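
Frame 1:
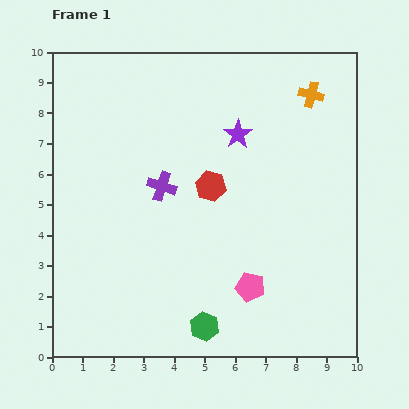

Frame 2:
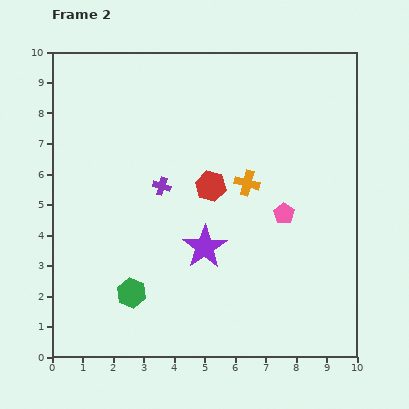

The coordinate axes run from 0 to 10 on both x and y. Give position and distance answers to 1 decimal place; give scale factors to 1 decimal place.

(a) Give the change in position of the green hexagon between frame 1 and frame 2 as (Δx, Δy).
(-2.4, 1.1)

The green hexagon was at (5.0, 1.0) in frame 1 and (2.6, 2.1) in frame 2.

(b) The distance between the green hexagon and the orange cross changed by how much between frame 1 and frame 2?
-3.2

Distance in frame 1: 8.4. Distance in frame 2: 5.2.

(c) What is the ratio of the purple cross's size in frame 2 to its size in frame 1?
0.6×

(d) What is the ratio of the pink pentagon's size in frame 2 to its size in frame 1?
0.7×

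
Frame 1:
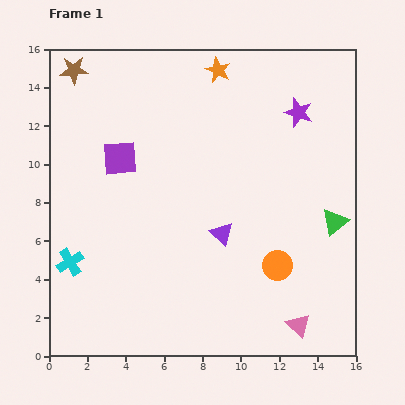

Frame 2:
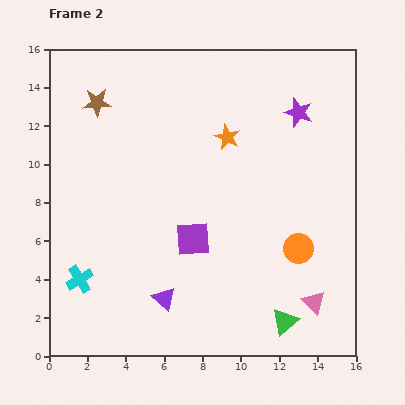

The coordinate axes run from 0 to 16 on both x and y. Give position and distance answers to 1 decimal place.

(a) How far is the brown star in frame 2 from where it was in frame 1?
2.1

The brown star moved from (1.3, 14.9) to (2.5, 13.2), a distance of √(1.2² + 1.7²) ≈ 2.1.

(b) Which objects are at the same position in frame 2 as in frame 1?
the purple star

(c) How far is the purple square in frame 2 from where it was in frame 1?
5.7

The purple square moved from (3.7, 10.3) to (7.5, 6.1), a distance of √(3.8² + 4.2²) ≈ 5.7.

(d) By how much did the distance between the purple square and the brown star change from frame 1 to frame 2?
+3.5

Distance in frame 1: 5.2. Distance in frame 2: 8.7.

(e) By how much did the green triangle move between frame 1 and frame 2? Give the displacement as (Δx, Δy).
(-2.6, -5.2)

The green triangle was at (14.9, 7.0) in frame 1 and (12.3, 1.8) in frame 2.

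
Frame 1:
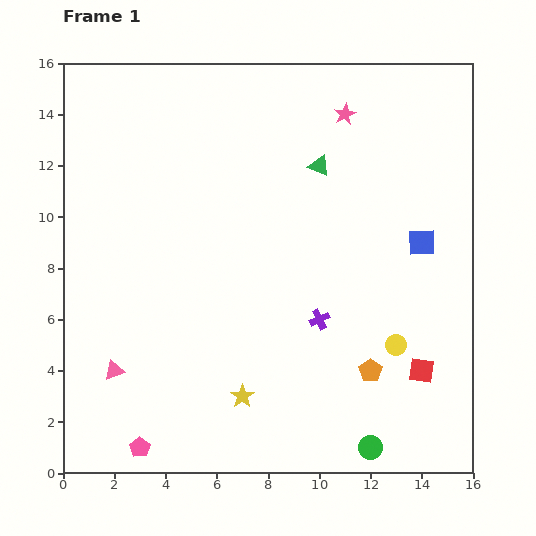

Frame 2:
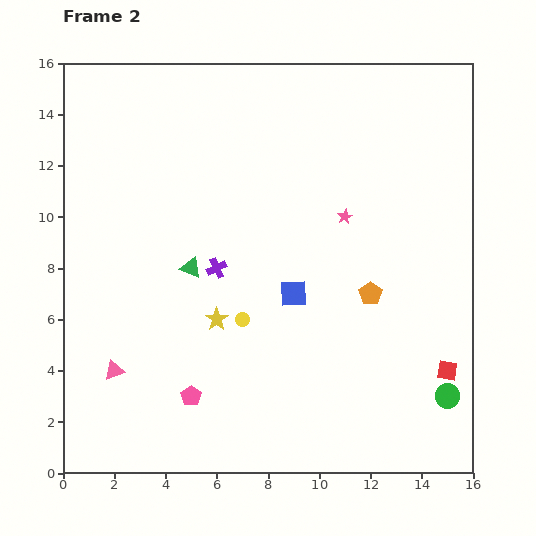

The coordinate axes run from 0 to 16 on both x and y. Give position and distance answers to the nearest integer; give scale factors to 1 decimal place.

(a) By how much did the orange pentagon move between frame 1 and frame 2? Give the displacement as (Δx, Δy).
(0, 3)

The orange pentagon was at (12, 4) in frame 1 and (12, 7) in frame 2.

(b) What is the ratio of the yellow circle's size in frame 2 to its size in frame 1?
0.6×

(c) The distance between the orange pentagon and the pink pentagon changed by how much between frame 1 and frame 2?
-1

Distance in frame 1: 9. Distance in frame 2: 8.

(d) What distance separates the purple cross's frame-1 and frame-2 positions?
4

The purple cross moved from (10, 6) to (6, 8), a distance of √(4² + 2²) ≈ 4.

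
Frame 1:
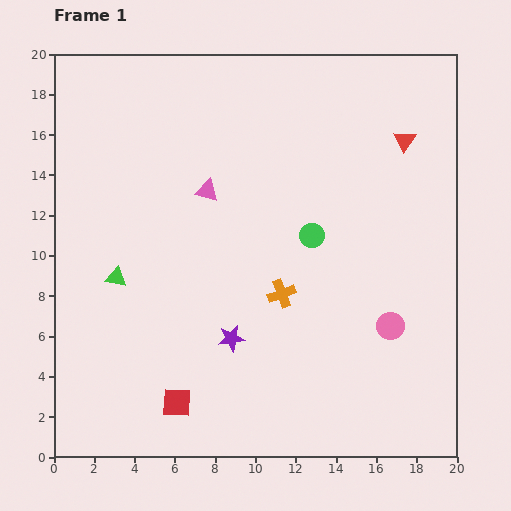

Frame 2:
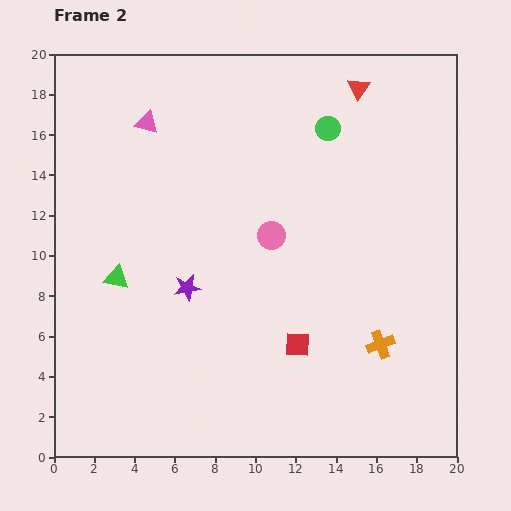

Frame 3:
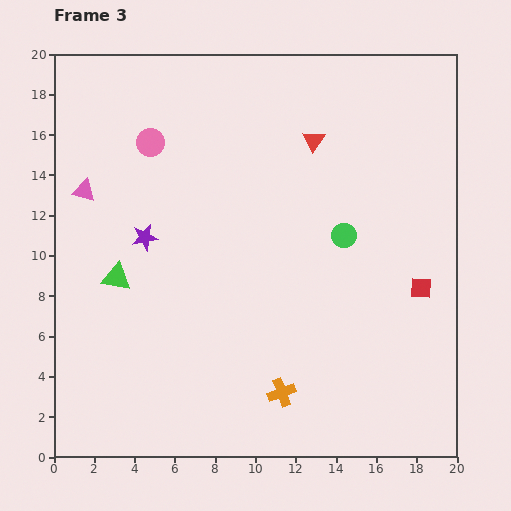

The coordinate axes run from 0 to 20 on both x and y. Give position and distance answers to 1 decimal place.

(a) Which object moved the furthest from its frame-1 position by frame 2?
the pink circle

(moved 7.4; next 6.7)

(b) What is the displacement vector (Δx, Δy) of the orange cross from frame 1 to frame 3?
(0.0, -4.9)

The orange cross was at (11.3, 8.1) in frame 1 and (11.3, 3.2) in frame 3.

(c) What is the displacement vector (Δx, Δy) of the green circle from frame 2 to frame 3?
(0.8, -5.3)

The green circle was at (13.6, 16.3) in frame 2 and (14.4, 11.0) in frame 3.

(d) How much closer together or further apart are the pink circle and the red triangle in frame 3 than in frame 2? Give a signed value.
-0.4

Distance in frame 2: 8.5. Distance in frame 3: 8.1.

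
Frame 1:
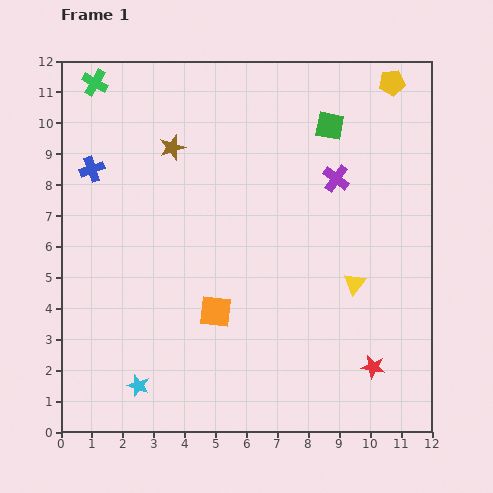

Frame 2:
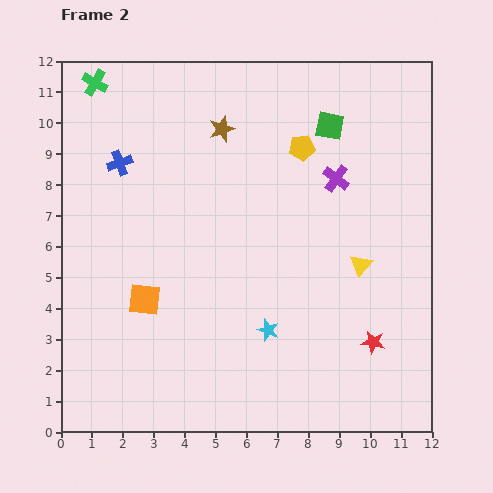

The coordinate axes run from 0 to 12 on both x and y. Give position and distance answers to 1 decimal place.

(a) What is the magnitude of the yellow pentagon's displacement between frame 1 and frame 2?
3.6

The yellow pentagon moved from (10.7, 11.3) to (7.8, 9.2), a distance of √(2.9² + 2.1²) ≈ 3.6.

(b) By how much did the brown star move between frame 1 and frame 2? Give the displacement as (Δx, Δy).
(1.6, 0.6)

The brown star was at (3.6, 9.2) in frame 1 and (5.2, 9.8) in frame 2.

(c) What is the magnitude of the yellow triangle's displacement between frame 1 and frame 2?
0.6

The yellow triangle moved from (9.5, 4.8) to (9.7, 5.4), a distance of √(0.2² + 0.6²) ≈ 0.6.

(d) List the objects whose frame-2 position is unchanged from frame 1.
the green cross, the purple cross, the green square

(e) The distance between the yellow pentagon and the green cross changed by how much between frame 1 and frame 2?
-2.6

Distance in frame 1: 9.6. Distance in frame 2: 7.0.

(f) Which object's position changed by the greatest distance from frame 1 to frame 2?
the cyan star

(moved 4.6; next 3.6)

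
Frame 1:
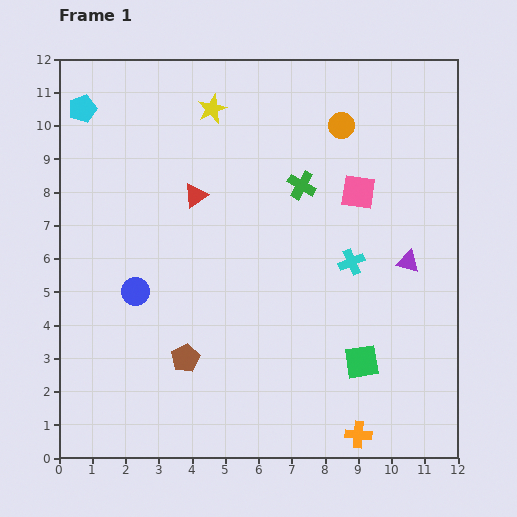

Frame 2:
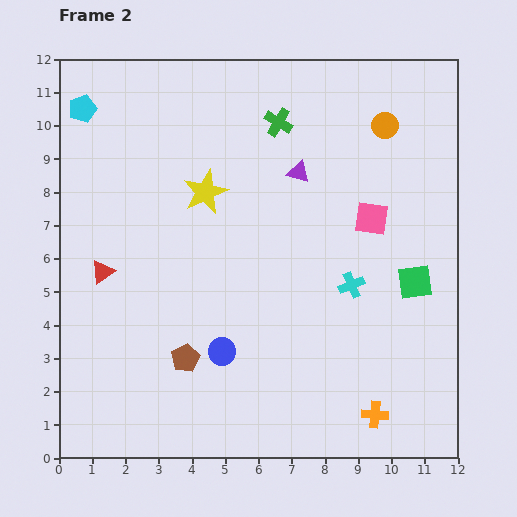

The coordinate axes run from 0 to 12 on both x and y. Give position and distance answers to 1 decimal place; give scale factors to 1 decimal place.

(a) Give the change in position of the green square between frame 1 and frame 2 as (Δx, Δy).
(1.6, 2.4)

The green square was at (9.1, 2.9) in frame 1 and (10.7, 5.3) in frame 2.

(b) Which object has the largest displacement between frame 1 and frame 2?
the purple triangle

(moved 4.3; next 3.6)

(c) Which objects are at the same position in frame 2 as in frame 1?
the cyan pentagon, the brown pentagon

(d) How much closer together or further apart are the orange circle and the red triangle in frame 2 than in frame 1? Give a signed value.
+4.7

Distance in frame 1: 4.9. Distance in frame 2: 9.6.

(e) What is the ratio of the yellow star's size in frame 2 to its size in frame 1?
1.5×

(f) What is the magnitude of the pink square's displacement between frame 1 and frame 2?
0.9

The pink square moved from (9.0, 8.0) to (9.4, 7.2), a distance of √(0.4² + 0.8²) ≈ 0.9.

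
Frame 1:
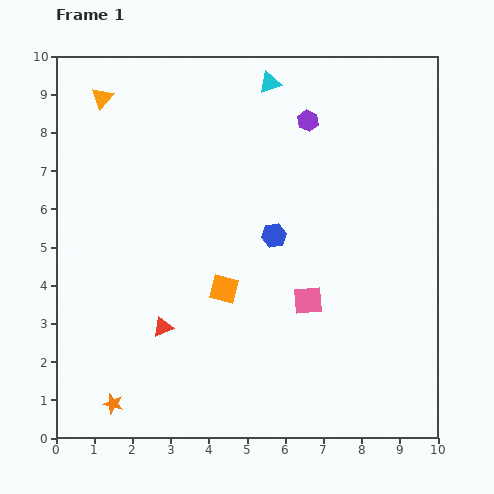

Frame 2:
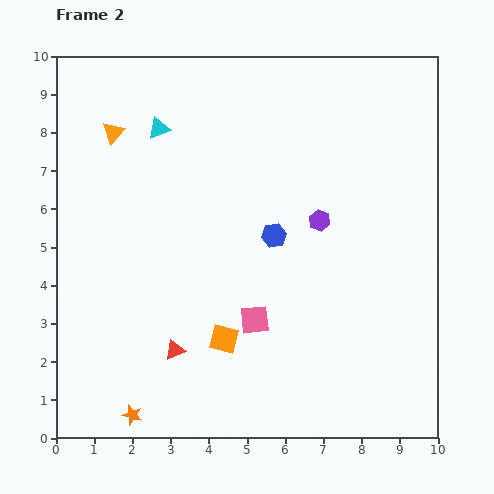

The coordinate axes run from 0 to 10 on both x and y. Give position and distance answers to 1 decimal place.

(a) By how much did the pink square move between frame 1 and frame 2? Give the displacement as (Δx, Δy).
(-1.4, -0.5)

The pink square was at (6.6, 3.6) in frame 1 and (5.2, 3.1) in frame 2.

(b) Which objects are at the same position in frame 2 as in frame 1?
the blue hexagon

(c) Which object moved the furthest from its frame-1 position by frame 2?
the cyan triangle

(moved 3.1; next 2.6)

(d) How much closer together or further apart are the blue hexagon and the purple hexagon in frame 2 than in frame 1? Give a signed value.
-1.8

Distance in frame 1: 3.1. Distance in frame 2: 1.3.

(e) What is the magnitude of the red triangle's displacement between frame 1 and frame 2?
0.7

The red triangle moved from (2.8, 2.9) to (3.1, 2.3), a distance of √(0.3² + 0.6²) ≈ 0.7.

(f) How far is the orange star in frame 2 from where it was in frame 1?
0.6

The orange star moved from (1.5, 0.9) to (2.0, 0.6), a distance of √(0.5² + 0.3²) ≈ 0.6.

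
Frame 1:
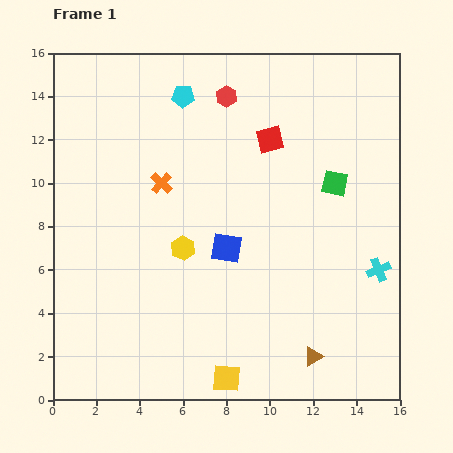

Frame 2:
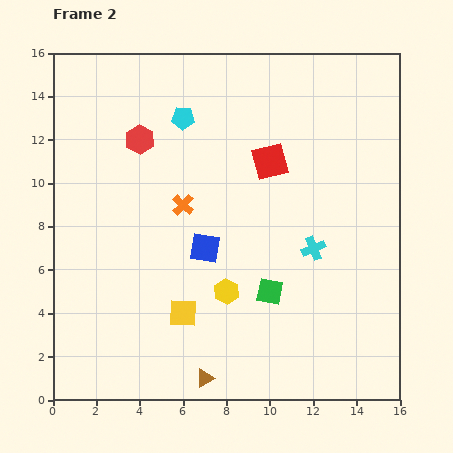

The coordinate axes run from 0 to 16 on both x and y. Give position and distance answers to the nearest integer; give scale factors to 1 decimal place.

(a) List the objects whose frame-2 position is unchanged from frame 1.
none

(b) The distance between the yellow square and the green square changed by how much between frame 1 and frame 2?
-6

Distance in frame 1: 10. Distance in frame 2: 4.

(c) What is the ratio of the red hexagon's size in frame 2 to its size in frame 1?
1.4×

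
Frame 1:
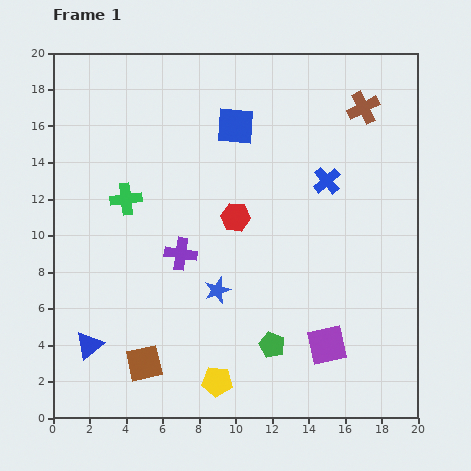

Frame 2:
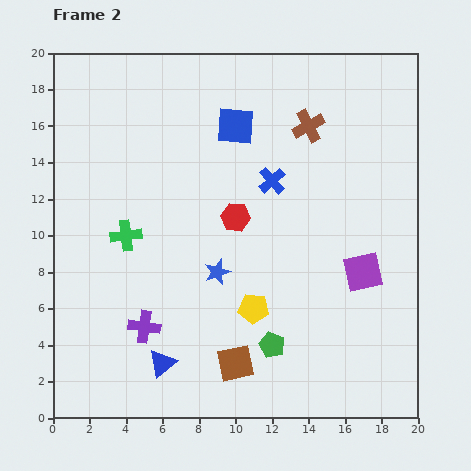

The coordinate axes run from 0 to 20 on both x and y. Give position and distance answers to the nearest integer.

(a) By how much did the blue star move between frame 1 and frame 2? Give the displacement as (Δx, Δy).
(0, 1)

The blue star was at (9, 7) in frame 1 and (9, 8) in frame 2.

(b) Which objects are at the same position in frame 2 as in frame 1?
the blue square, the red hexagon, the green pentagon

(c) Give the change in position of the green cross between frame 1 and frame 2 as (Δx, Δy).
(0, -2)

The green cross was at (4, 12) in frame 1 and (4, 10) in frame 2.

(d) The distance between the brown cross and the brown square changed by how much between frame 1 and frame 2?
-4

Distance in frame 1: 18. Distance in frame 2: 14.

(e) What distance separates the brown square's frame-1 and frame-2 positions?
5

The brown square moved from (5, 3) to (10, 3), a distance of √(5² + 0²) ≈ 5.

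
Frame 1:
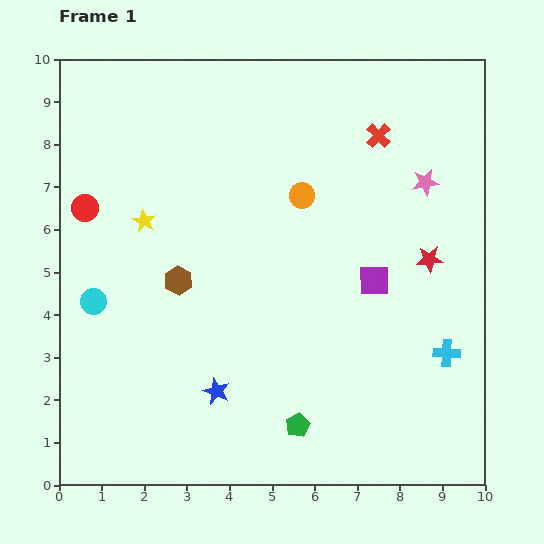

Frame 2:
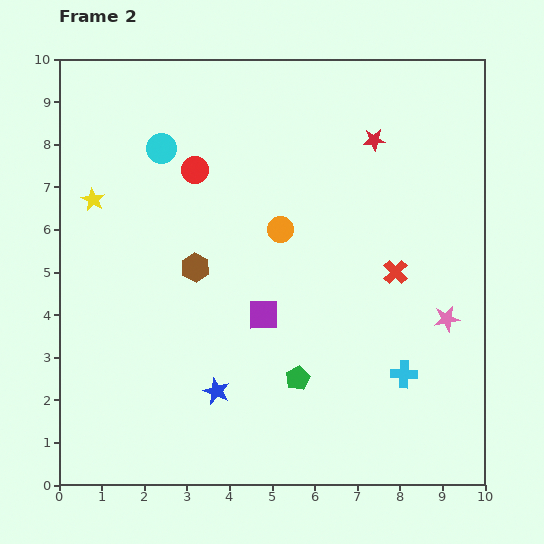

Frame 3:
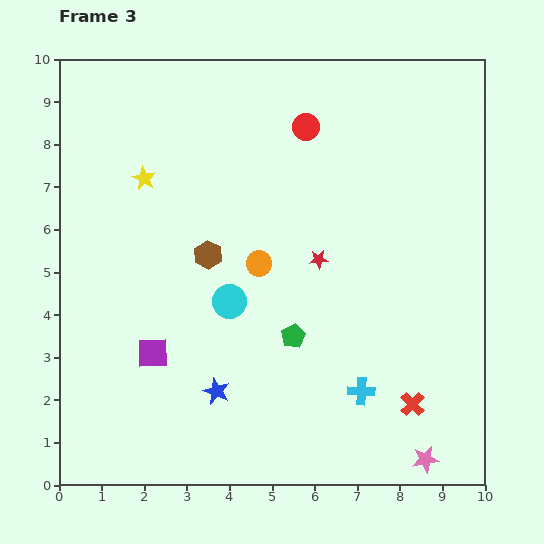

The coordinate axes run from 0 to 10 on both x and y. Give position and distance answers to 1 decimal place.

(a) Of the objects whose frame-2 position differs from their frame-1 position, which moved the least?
the brown hexagon

(moved 0.5)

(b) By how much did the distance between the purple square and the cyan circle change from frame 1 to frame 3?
-4.4

Distance in frame 1: 6.6. Distance in frame 3: 2.2.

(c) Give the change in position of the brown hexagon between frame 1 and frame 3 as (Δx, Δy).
(0.7, 0.6)

The brown hexagon was at (2.8, 4.8) in frame 1 and (3.5, 5.4) in frame 3.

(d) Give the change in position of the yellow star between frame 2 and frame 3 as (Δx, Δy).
(1.2, 0.5)

The yellow star was at (0.8, 6.7) in frame 2 and (2.0, 7.2) in frame 3.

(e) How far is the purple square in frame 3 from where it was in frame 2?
2.8

The purple square moved from (4.8, 4.0) to (2.2, 3.1), a distance of √(2.6² + 0.9²) ≈ 2.8.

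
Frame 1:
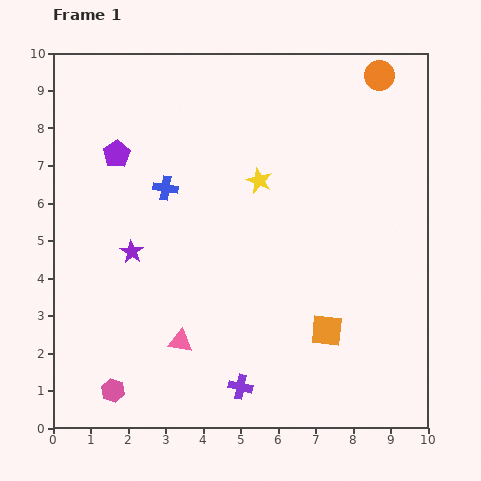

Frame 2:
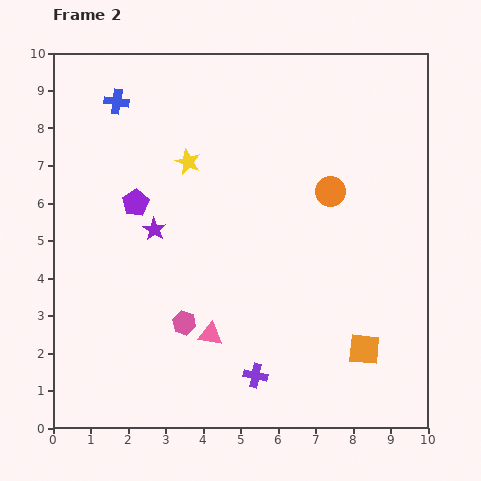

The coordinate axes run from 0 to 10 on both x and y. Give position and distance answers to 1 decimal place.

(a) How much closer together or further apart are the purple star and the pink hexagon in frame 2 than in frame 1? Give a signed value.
-1.1

Distance in frame 1: 3.7. Distance in frame 2: 2.6.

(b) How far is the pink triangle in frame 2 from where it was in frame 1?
0.8

The pink triangle moved from (3.4, 2.3) to (4.2, 2.5), a distance of √(0.8² + 0.2²) ≈ 0.8.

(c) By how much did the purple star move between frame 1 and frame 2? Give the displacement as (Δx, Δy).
(0.6, 0.6)

The purple star was at (2.1, 4.7) in frame 1 and (2.7, 5.3) in frame 2.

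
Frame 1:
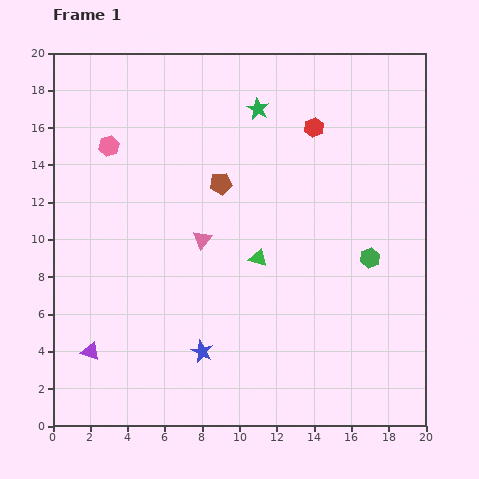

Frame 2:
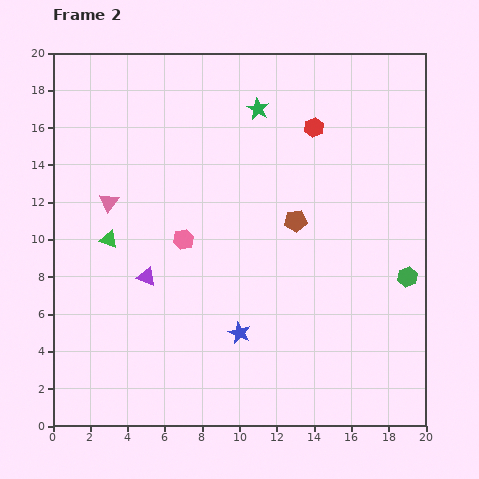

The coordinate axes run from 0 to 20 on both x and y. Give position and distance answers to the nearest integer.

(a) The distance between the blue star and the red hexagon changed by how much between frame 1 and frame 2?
-1

Distance in frame 1: 13. Distance in frame 2: 12.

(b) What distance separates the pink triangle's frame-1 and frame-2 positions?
5

The pink triangle moved from (8, 10) to (3, 12), a distance of √(5² + 2²) ≈ 5.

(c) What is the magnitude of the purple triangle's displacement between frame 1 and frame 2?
5

The purple triangle moved from (2, 4) to (5, 8), a distance of √(3² + 4²) ≈ 5.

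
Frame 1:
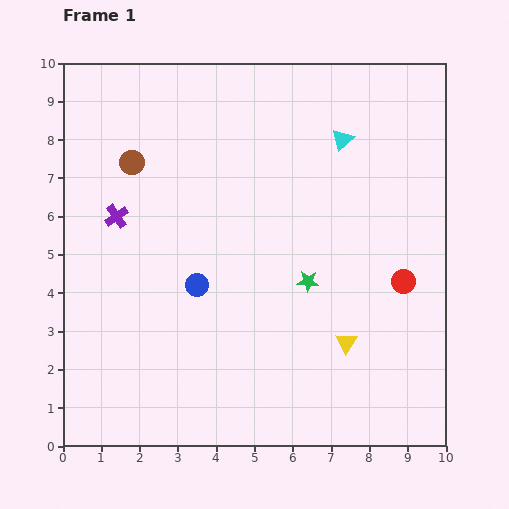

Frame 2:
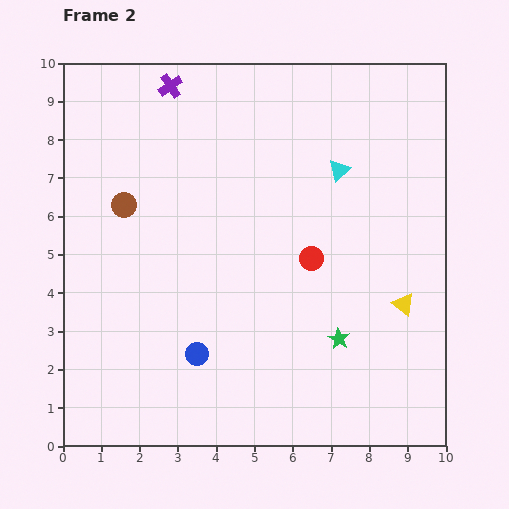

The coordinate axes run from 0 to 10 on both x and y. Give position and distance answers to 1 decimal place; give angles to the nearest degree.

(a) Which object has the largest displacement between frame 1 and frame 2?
the purple cross

(moved 3.7; next 2.5)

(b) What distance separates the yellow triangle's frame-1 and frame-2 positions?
1.8

The yellow triangle moved from (7.4, 2.7) to (8.9, 3.7), a distance of √(1.5² + 1.0²) ≈ 1.8.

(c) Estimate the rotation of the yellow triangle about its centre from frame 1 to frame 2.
25° counter-clockwise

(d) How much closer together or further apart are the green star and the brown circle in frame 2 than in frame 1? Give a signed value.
+1.1

Distance in frame 1: 5.5. Distance in frame 2: 6.6.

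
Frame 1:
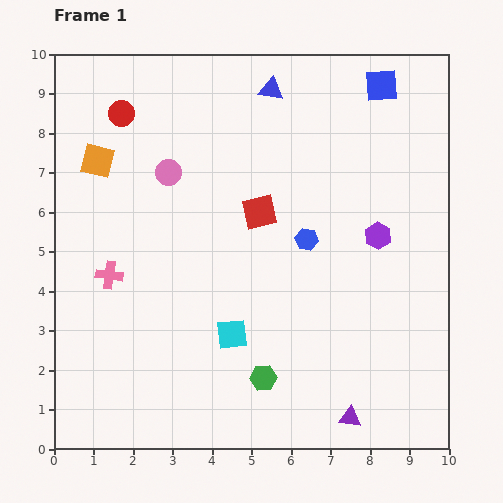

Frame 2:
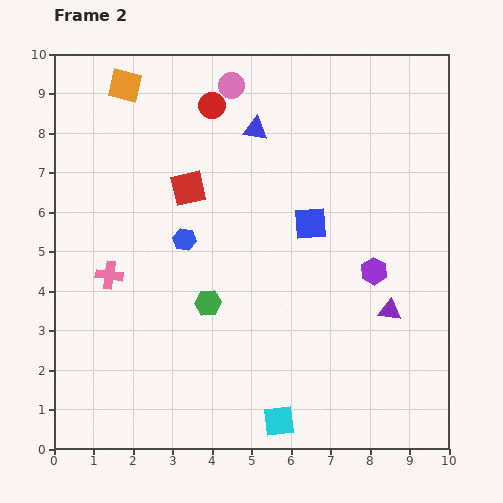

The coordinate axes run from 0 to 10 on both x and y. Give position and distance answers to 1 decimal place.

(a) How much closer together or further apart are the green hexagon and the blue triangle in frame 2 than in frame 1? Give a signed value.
-2.7

Distance in frame 1: 7.3. Distance in frame 2: 4.6.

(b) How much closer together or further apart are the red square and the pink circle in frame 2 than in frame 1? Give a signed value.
+0.3

Distance in frame 1: 2.5. Distance in frame 2: 2.8.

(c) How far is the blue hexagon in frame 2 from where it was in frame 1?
3.1

The blue hexagon moved from (6.4, 5.3) to (3.3, 5.3), a distance of √(3.1² + 0.0²) ≈ 3.1.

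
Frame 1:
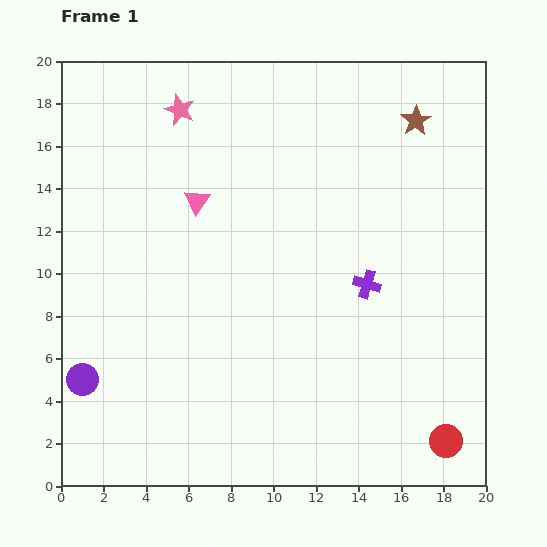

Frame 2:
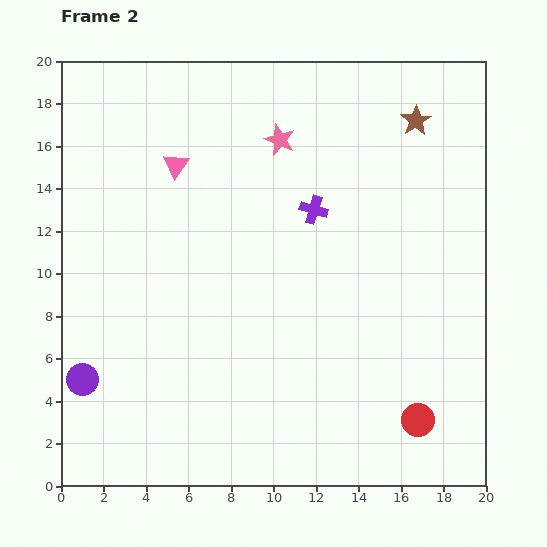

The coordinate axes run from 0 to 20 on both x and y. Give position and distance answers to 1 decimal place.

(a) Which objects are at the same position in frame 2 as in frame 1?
the brown star, the purple circle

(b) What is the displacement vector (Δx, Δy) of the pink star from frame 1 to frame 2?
(4.7, -1.4)

The pink star was at (5.6, 17.7) in frame 1 and (10.3, 16.3) in frame 2.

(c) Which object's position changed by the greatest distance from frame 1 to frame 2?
the pink star

(moved 4.9; next 4.3)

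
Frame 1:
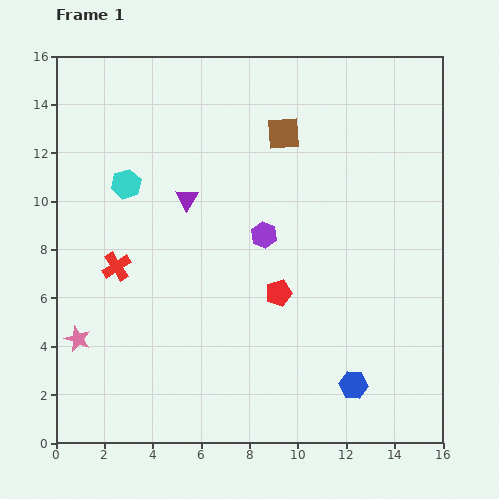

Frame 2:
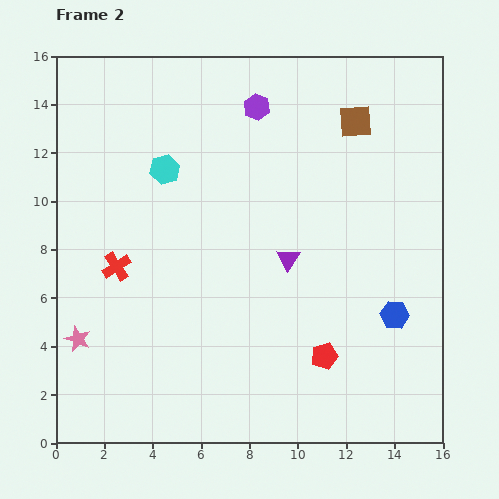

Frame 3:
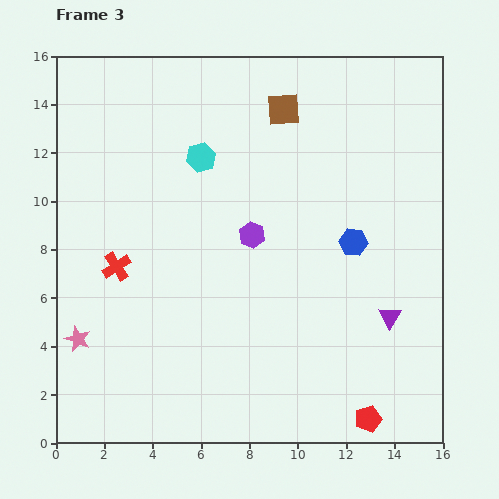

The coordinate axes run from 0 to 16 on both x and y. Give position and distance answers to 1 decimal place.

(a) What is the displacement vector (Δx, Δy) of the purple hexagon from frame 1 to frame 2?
(-0.3, 5.3)

The purple hexagon was at (8.6, 8.6) in frame 1 and (8.3, 13.9) in frame 2.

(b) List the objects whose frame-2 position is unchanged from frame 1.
the red cross, the pink star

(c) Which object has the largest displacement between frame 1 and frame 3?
the purple triangle

(moved 9.7; next 6.4)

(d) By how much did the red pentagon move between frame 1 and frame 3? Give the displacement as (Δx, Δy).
(3.7, -5.2)

The red pentagon was at (9.2, 6.2) in frame 1 and (12.9, 1.0) in frame 3.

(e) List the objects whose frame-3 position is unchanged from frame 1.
the red cross, the pink star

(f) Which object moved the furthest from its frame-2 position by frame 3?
the purple hexagon

(moved 5.3; next 4.8)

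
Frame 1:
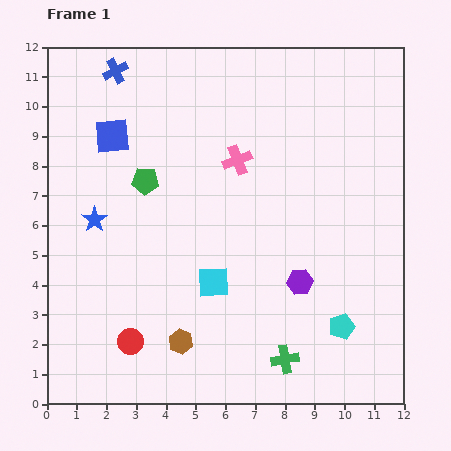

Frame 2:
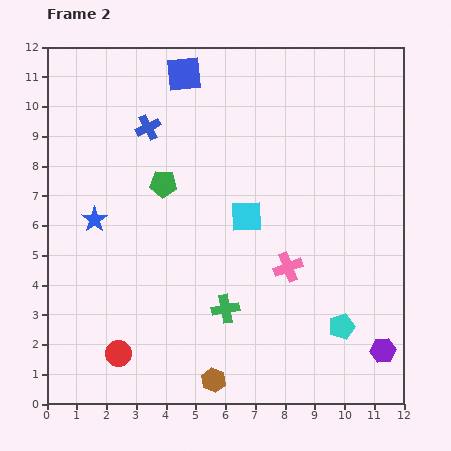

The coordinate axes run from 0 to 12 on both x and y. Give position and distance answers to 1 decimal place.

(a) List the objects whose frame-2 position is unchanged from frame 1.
the blue star, the cyan pentagon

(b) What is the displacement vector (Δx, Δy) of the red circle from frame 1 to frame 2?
(-0.4, -0.4)

The red circle was at (2.8, 2.1) in frame 1 and (2.4, 1.7) in frame 2.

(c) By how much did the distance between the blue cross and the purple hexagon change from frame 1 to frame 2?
+1.5

Distance in frame 1: 9.4. Distance in frame 2: 10.9.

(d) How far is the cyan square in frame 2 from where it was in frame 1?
2.5

The cyan square moved from (5.6, 4.1) to (6.7, 6.3), a distance of √(1.1² + 2.2²) ≈ 2.5.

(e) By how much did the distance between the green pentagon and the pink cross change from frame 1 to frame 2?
+1.8

Distance in frame 1: 3.2. Distance in frame 2: 5.0.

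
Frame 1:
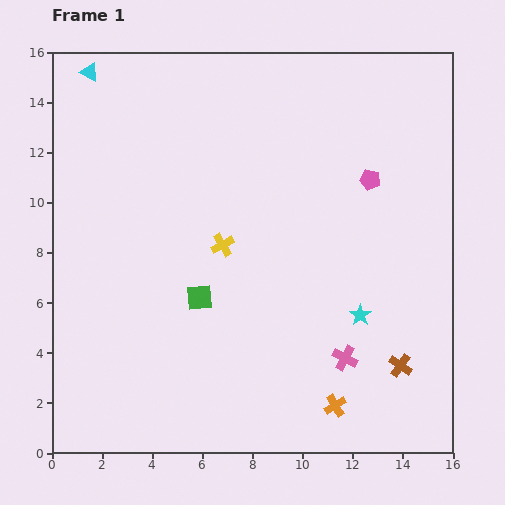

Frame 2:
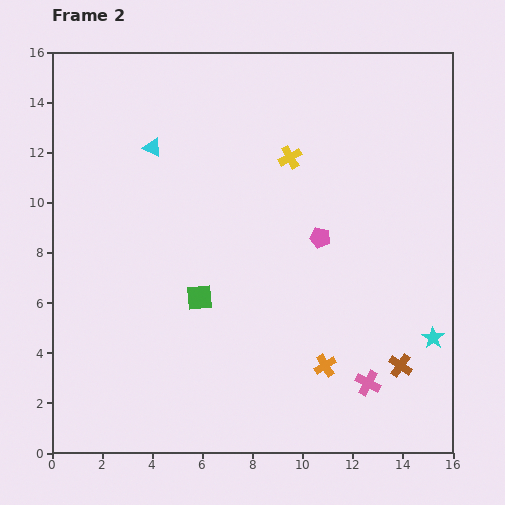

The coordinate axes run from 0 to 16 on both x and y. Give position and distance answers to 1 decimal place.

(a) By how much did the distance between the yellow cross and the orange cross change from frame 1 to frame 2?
+0.6

Distance in frame 1: 7.8. Distance in frame 2: 8.4.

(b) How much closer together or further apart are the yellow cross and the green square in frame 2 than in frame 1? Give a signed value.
+4.4

Distance in frame 1: 2.3. Distance in frame 2: 6.7.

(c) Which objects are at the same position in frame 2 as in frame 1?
the green square, the brown cross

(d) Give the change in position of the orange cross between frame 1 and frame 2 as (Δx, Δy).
(-0.4, 1.6)

The orange cross was at (11.3, 1.9) in frame 1 and (10.9, 3.5) in frame 2.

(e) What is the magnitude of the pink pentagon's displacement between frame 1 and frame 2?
3.0

The pink pentagon moved from (12.7, 10.9) to (10.7, 8.6), a distance of √(2.0² + 2.3²) ≈ 3.0.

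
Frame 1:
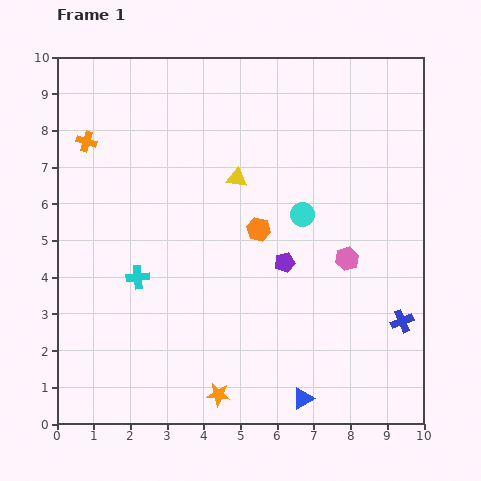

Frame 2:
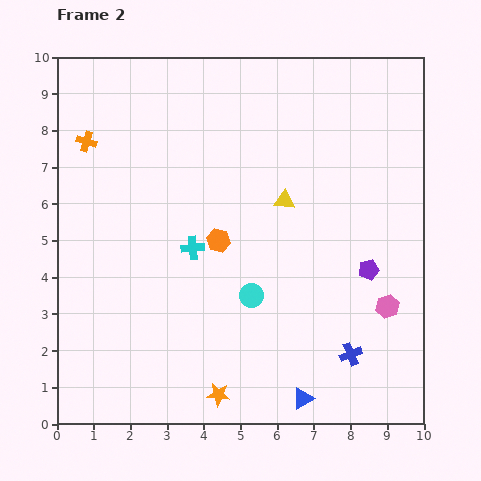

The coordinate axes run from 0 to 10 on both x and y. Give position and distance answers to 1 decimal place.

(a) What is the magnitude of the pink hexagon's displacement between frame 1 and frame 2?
1.7

The pink hexagon moved from (7.9, 4.5) to (9.0, 3.2), a distance of √(1.1² + 1.3²) ≈ 1.7.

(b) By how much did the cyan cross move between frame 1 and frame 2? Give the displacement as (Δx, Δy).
(1.5, 0.8)

The cyan cross was at (2.2, 4.0) in frame 1 and (3.7, 4.8) in frame 2.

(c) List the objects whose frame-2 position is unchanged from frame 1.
the orange cross, the blue triangle, the orange star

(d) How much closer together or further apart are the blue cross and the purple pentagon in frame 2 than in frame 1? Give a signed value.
-1.2

Distance in frame 1: 3.6. Distance in frame 2: 2.4.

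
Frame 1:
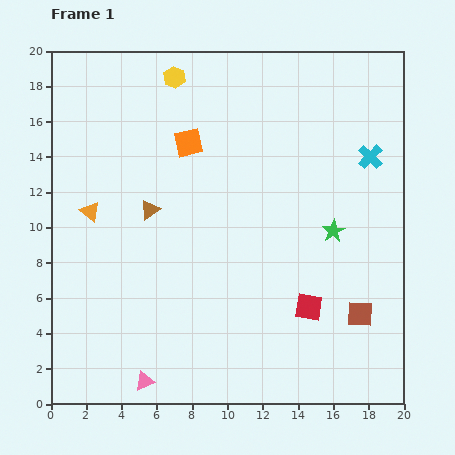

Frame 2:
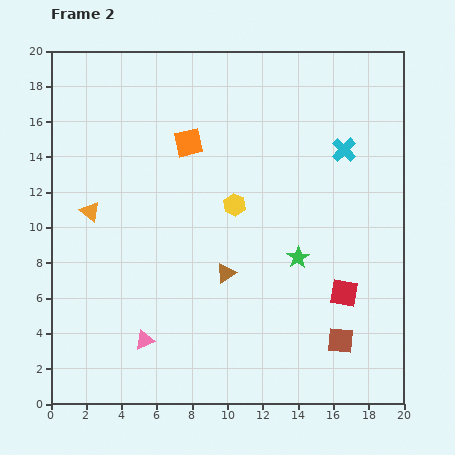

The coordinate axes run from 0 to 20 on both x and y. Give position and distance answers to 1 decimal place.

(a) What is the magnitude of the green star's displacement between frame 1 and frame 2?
2.5

The green star moved from (16.0, 9.8) to (14.0, 8.3), a distance of √(2.0² + 1.5²) ≈ 2.5.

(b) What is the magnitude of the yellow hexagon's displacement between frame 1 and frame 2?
8.0

The yellow hexagon moved from (7.0, 18.5) to (10.4, 11.3), a distance of √(3.4² + 7.2²) ≈ 8.0.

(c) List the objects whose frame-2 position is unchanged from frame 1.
the orange triangle, the orange square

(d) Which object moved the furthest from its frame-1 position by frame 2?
the yellow hexagon

(moved 8.0; next 5.6)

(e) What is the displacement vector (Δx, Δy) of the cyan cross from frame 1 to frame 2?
(-1.5, 0.4)

The cyan cross was at (18.1, 14.0) in frame 1 and (16.6, 14.4) in frame 2.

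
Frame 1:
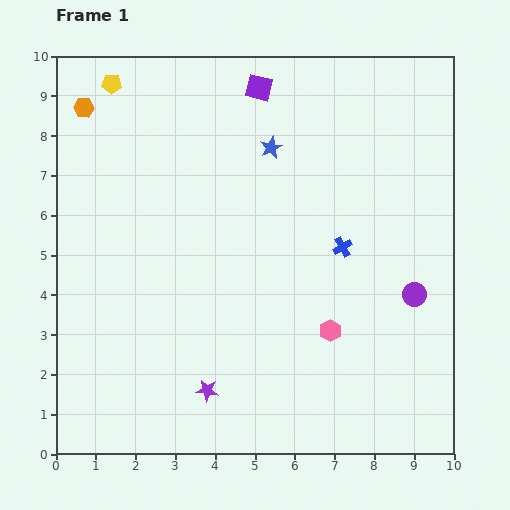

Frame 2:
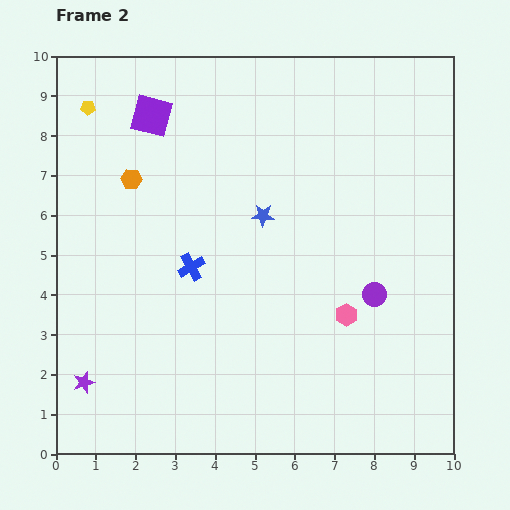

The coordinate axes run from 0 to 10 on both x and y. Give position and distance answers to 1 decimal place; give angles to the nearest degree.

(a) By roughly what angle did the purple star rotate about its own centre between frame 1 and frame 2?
22° counter-clockwise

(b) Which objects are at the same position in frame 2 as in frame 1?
none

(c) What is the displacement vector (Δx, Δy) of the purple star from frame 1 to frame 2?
(-3.1, 0.2)

The purple star was at (3.8, 1.6) in frame 1 and (0.7, 1.8) in frame 2.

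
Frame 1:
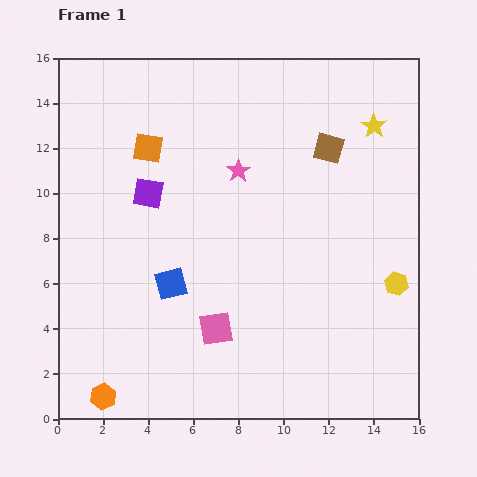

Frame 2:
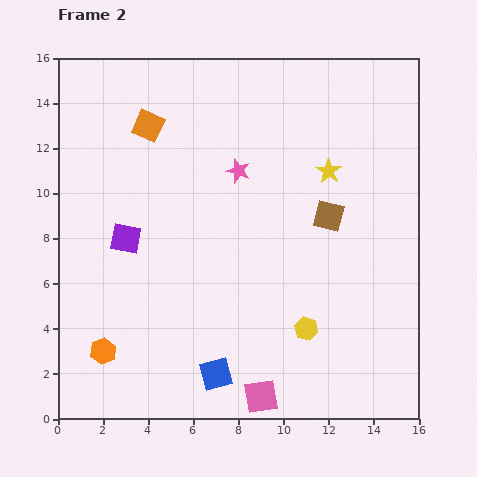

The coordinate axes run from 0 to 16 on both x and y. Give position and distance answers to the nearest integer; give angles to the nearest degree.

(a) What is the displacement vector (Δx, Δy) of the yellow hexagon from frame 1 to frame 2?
(-4, -2)

The yellow hexagon was at (15, 6) in frame 1 and (11, 4) in frame 2.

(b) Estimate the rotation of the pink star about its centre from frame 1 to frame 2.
21° counter-clockwise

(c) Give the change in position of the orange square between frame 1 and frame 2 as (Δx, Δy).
(0, 1)

The orange square was at (4, 12) in frame 1 and (4, 13) in frame 2.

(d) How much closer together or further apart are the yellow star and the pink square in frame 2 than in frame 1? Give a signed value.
-1

Distance in frame 1: 11. Distance in frame 2: 10.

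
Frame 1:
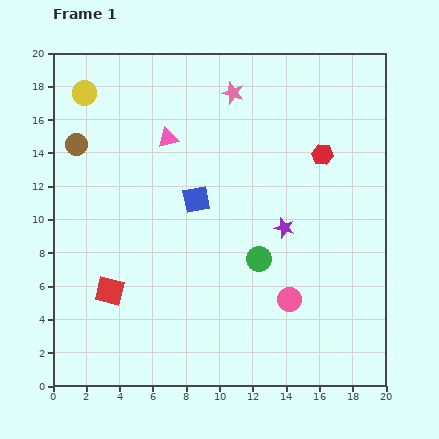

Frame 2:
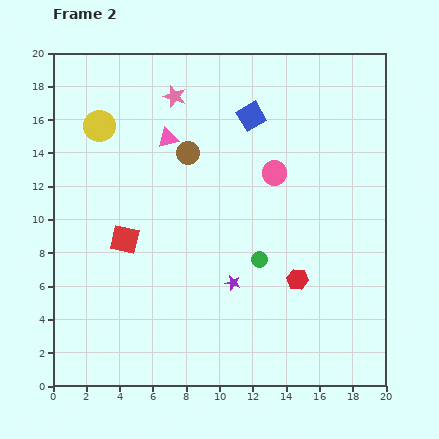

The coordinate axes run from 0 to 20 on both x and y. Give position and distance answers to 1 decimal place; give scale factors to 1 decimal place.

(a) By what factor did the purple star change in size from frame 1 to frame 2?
0.8×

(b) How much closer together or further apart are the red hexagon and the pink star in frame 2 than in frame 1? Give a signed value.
+6.8

Distance in frame 1: 6.5. Distance in frame 2: 13.3.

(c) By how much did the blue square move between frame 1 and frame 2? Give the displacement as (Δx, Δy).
(3.3, 5.0)

The blue square was at (8.6, 11.2) in frame 1 and (11.9, 16.2) in frame 2.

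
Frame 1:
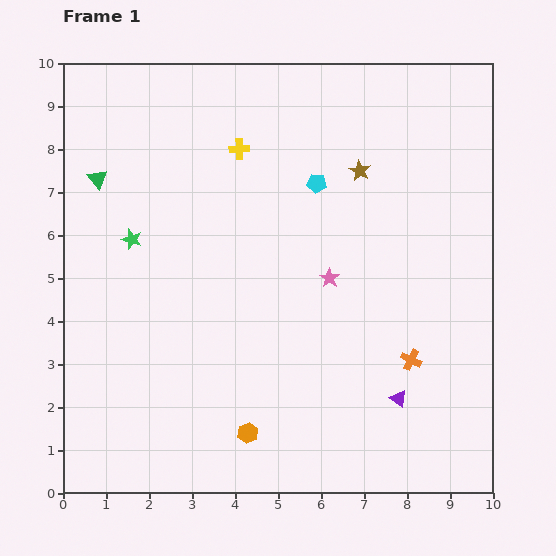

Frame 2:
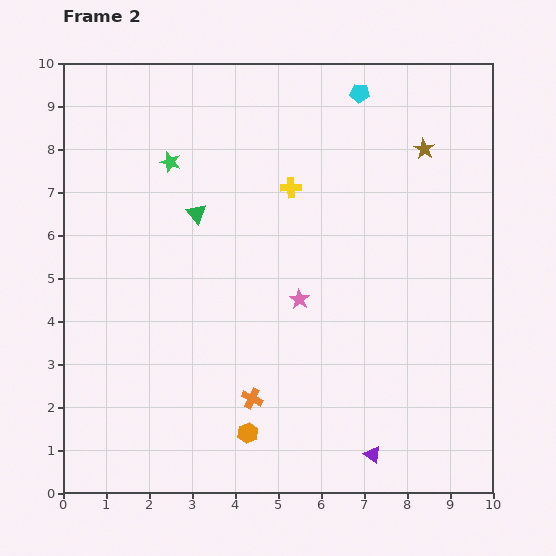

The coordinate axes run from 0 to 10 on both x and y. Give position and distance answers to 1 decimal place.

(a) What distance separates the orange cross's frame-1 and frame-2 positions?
3.8

The orange cross moved from (8.1, 3.1) to (4.4, 2.2), a distance of √(3.7² + 0.9²) ≈ 3.8.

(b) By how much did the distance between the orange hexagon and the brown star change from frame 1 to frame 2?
+1.2

Distance in frame 1: 6.6. Distance in frame 2: 7.8.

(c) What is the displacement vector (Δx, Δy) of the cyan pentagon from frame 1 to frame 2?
(1.0, 2.1)

The cyan pentagon was at (5.9, 7.2) in frame 1 and (6.9, 9.3) in frame 2.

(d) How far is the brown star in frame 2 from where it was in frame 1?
1.6

The brown star moved from (6.9, 7.5) to (8.4, 8.0), a distance of √(1.5² + 0.5²) ≈ 1.6.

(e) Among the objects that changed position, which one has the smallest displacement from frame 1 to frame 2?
the pink star

(moved 0.9)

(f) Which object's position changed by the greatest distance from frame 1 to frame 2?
the orange cross

(moved 3.8; next 2.4)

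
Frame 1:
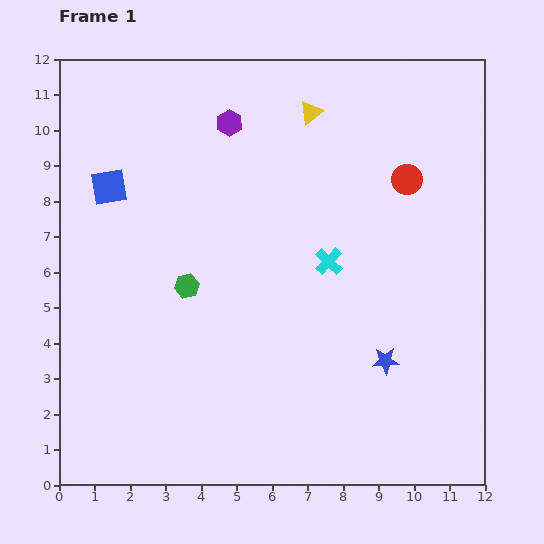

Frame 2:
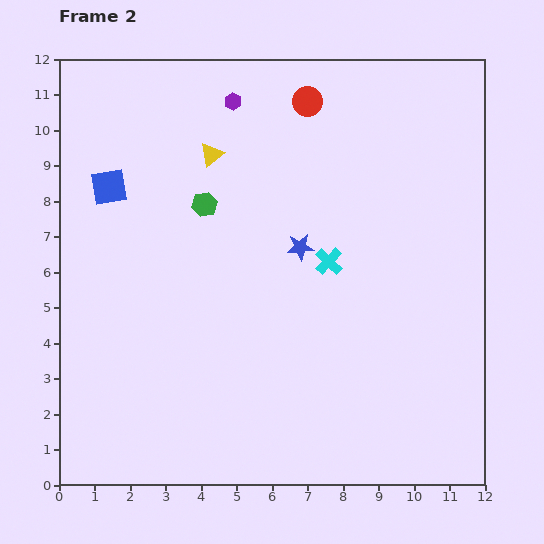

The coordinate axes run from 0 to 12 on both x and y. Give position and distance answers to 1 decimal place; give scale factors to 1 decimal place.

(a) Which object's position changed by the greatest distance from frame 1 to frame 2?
the blue star

(moved 4.0; next 3.6)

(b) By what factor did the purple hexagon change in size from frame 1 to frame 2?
0.7×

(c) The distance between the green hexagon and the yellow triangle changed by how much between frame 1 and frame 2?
-4.6

Distance in frame 1: 6.0. Distance in frame 2: 1.4.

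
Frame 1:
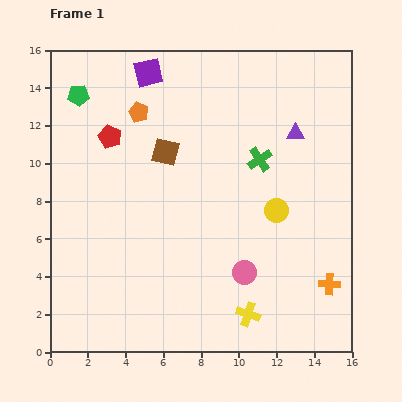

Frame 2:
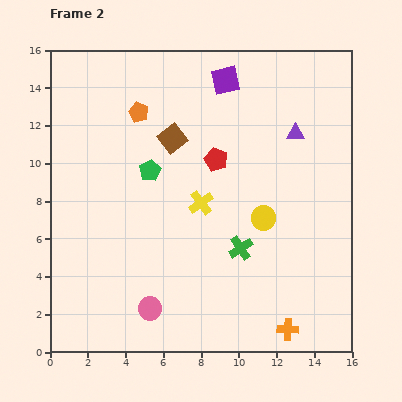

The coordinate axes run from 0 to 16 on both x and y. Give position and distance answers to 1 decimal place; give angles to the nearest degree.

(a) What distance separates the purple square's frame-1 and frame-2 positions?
4.1

The purple square moved from (5.2, 14.8) to (9.3, 14.4), a distance of √(4.1² + 0.4²) ≈ 4.1.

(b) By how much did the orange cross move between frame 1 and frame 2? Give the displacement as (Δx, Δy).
(-2.2, -2.4)

The orange cross was at (14.8, 3.6) in frame 1 and (12.6, 1.2) in frame 2.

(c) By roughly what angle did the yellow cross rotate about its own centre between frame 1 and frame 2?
36° clockwise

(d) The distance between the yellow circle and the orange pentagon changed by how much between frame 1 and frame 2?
-0.3

Distance in frame 1: 9.0. Distance in frame 2: 8.7.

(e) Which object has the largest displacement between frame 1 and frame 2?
the yellow cross

(moved 6.4; next 5.7)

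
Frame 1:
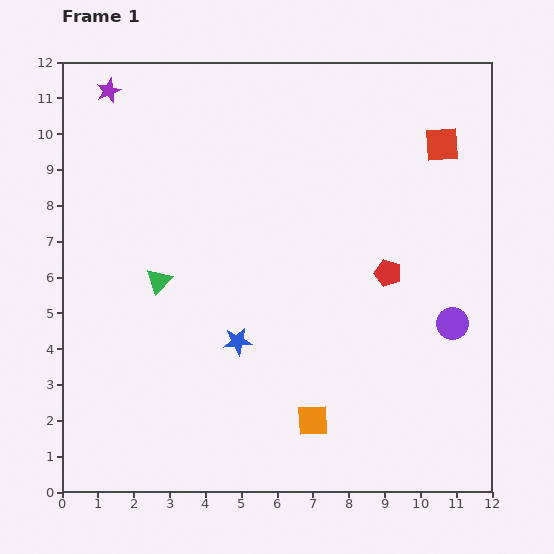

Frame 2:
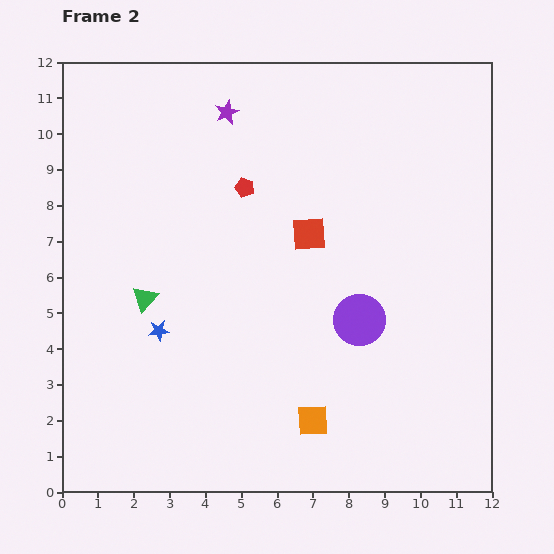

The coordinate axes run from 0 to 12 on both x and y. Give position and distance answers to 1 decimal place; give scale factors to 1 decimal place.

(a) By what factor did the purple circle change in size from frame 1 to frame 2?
1.6×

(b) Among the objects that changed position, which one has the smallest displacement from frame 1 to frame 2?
the green triangle

(moved 0.6)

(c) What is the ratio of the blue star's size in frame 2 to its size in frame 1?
0.7×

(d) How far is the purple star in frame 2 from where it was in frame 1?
3.4

The purple star moved from (1.3, 11.2) to (4.6, 10.6), a distance of √(3.3² + 0.6²) ≈ 3.4.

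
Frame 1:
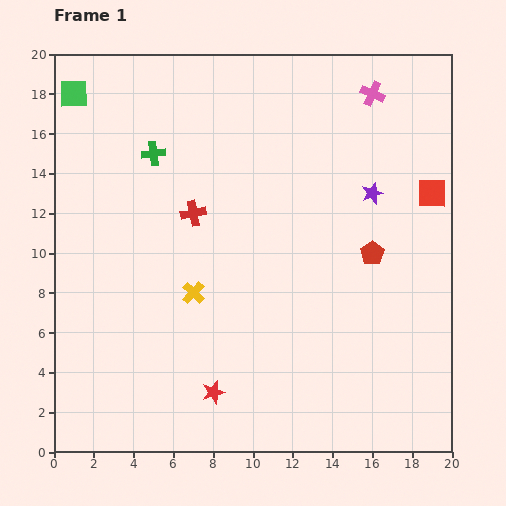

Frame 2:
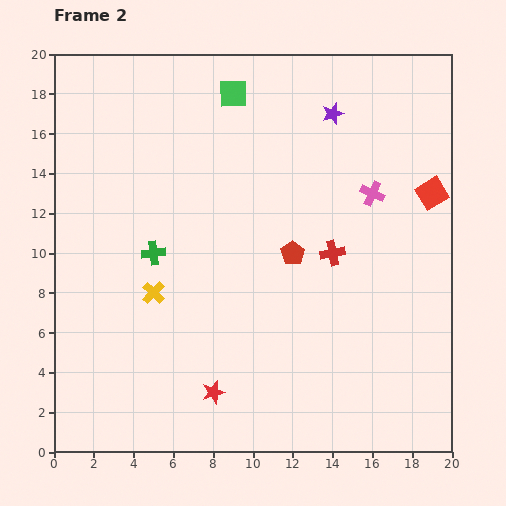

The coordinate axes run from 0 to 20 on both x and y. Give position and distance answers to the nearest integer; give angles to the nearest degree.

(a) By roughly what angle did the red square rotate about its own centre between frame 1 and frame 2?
32° counter-clockwise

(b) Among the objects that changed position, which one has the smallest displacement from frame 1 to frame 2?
the yellow cross

(moved 2)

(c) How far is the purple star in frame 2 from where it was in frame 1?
4

The purple star moved from (16, 13) to (14, 17), a distance of √(2² + 4²) ≈ 4.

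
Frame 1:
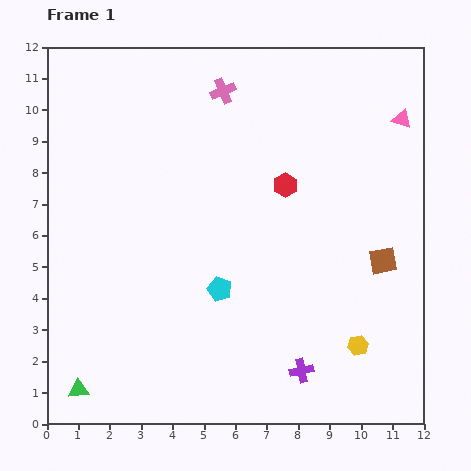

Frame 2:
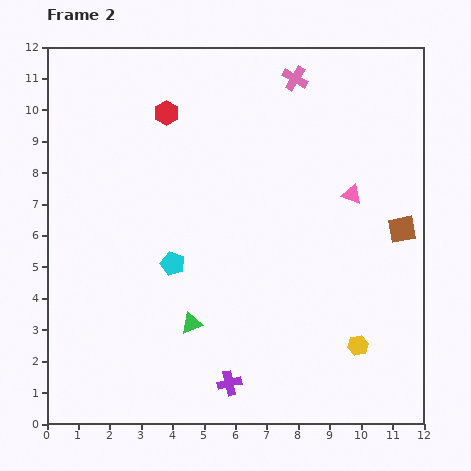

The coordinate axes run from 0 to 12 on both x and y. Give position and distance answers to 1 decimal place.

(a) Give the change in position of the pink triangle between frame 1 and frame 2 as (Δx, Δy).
(-1.6, -2.4)

The pink triangle was at (11.3, 9.7) in frame 1 and (9.7, 7.3) in frame 2.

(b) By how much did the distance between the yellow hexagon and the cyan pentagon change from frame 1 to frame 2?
+1.6

Distance in frame 1: 4.8. Distance in frame 2: 6.4.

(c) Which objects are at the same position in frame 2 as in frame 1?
the yellow hexagon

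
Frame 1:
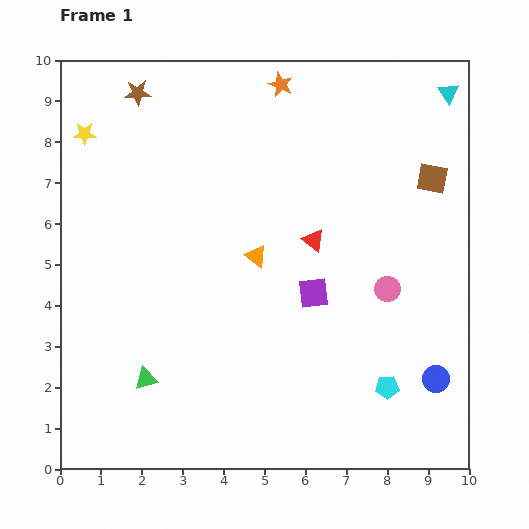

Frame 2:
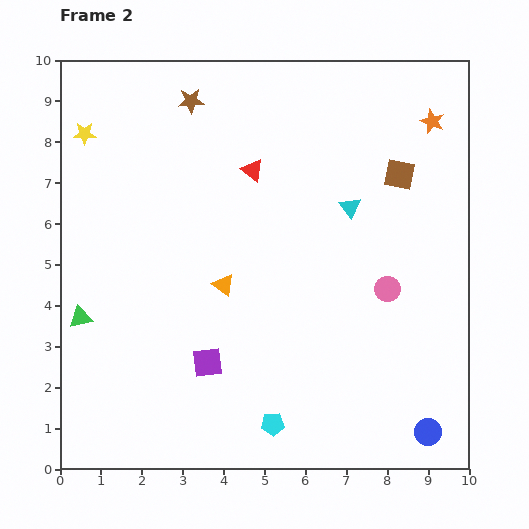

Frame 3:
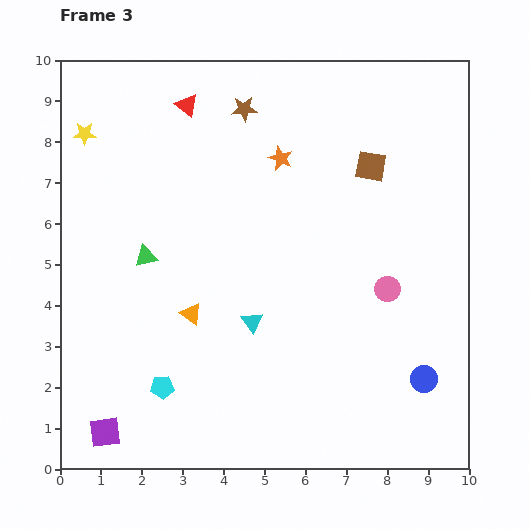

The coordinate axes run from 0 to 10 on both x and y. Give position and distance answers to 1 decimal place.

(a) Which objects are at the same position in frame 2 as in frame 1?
the pink circle, the yellow star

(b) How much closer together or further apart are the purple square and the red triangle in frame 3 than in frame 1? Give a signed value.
+6.9

Distance in frame 1: 1.3. Distance in frame 3: 8.2.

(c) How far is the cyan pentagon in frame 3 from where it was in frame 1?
5.5

The cyan pentagon moved from (8.0, 2.0) to (2.5, 2.0), a distance of √(5.5² + 0.0²) ≈ 5.5.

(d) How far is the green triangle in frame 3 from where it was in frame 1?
3.0

The green triangle moved from (2.1, 2.2) to (2.1, 5.2), a distance of √(0.0² + 3.0²) ≈ 3.0.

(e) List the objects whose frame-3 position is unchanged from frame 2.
the pink circle, the yellow star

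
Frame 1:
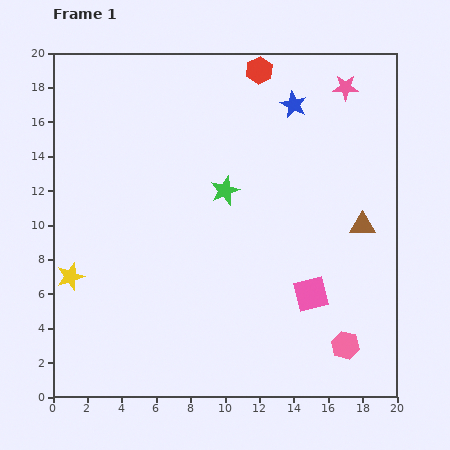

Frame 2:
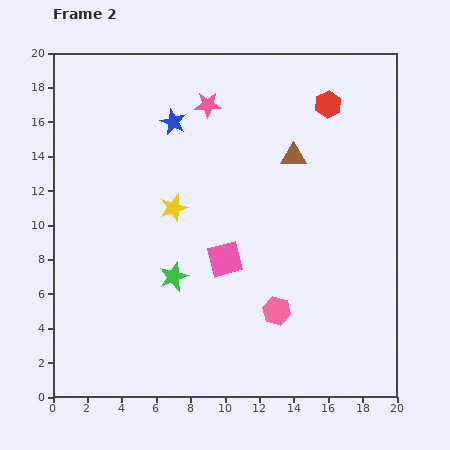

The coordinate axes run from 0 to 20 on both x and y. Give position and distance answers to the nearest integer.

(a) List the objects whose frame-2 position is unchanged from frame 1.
none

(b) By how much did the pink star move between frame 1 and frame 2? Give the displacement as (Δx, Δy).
(-8, -1)

The pink star was at (17, 18) in frame 1 and (9, 17) in frame 2.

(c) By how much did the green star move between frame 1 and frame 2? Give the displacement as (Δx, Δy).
(-3, -5)

The green star was at (10, 12) in frame 1 and (7, 7) in frame 2.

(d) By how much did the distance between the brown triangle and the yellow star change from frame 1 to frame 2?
-9

Distance in frame 1: 17. Distance in frame 2: 8.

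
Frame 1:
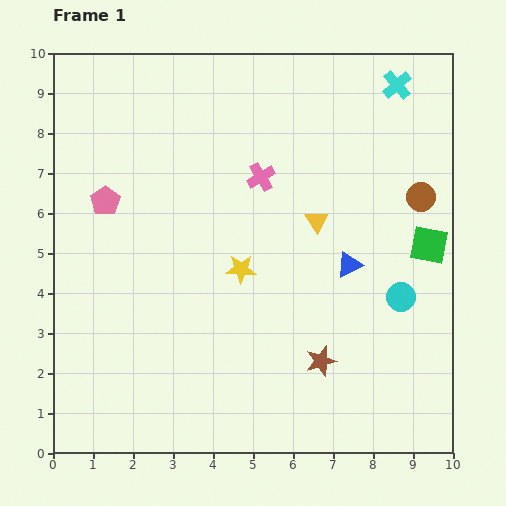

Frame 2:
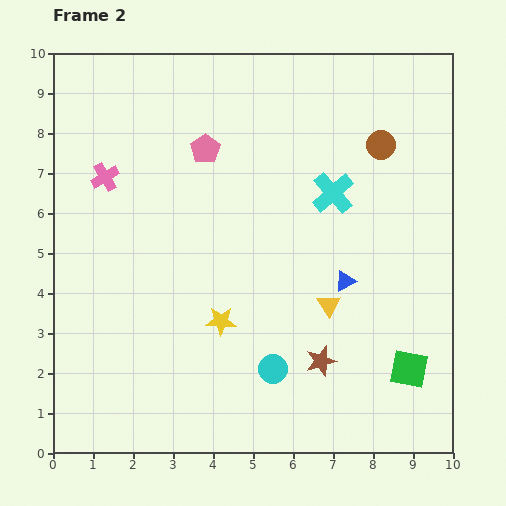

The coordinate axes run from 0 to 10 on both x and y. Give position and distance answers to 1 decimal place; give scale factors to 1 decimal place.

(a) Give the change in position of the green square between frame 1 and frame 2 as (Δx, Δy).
(-0.5, -3.1)

The green square was at (9.4, 5.2) in frame 1 and (8.9, 2.1) in frame 2.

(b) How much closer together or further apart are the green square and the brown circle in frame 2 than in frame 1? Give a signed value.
+4.4

Distance in frame 1: 1.2. Distance in frame 2: 5.6.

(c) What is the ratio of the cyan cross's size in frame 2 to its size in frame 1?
1.4×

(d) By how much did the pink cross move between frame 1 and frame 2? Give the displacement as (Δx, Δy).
(-3.9, 0.0)

The pink cross was at (5.2, 6.9) in frame 1 and (1.3, 6.9) in frame 2.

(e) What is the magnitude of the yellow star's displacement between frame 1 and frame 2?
1.4

The yellow star moved from (4.7, 4.6) to (4.2, 3.3), a distance of √(0.5² + 1.3²) ≈ 1.4.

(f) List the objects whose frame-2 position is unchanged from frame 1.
the brown star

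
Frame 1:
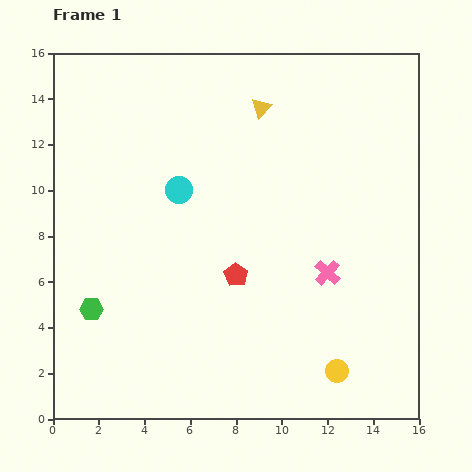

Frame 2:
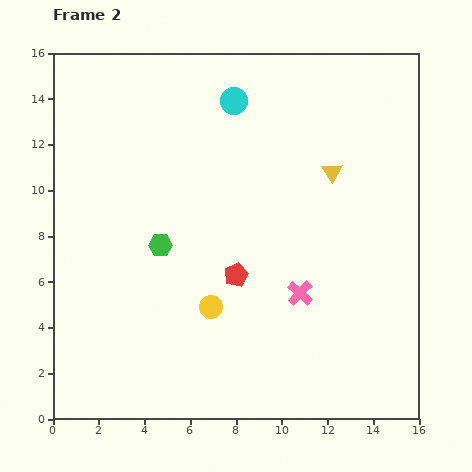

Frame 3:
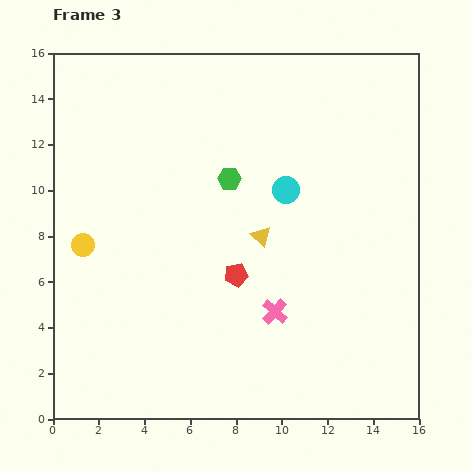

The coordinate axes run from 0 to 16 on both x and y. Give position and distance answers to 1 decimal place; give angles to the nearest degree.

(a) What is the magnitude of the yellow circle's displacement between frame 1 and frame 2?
6.2

The yellow circle moved from (12.4, 2.1) to (6.9, 4.9), a distance of √(5.5² + 2.8²) ≈ 6.2.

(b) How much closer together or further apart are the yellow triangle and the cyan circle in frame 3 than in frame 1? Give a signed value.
-2.8

Distance in frame 1: 5.1. Distance in frame 3: 2.3.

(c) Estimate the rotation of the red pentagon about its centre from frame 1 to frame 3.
30° clockwise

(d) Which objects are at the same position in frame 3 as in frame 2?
the red pentagon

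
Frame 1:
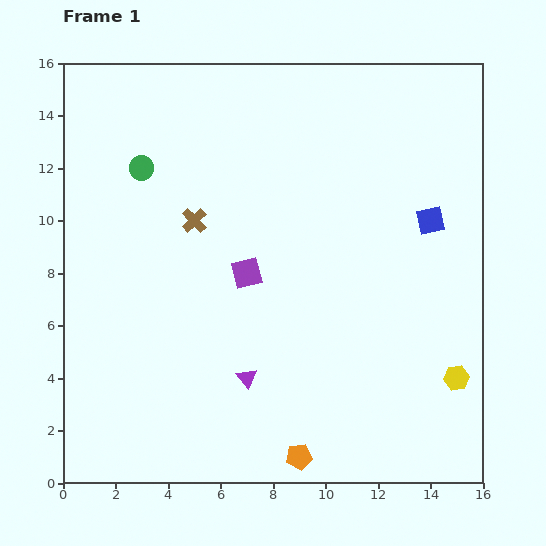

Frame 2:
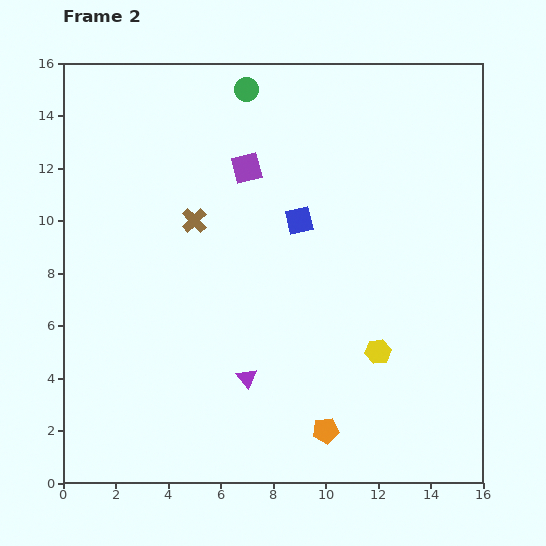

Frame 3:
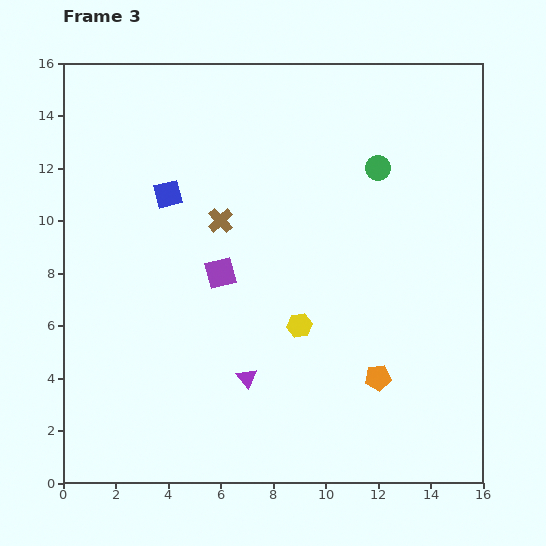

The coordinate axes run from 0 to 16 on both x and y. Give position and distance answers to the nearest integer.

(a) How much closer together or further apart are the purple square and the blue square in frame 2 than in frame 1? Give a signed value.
-4

Distance in frame 1: 7. Distance in frame 2: 3.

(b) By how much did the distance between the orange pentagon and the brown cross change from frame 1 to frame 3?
-2

Distance in frame 1: 10. Distance in frame 3: 8.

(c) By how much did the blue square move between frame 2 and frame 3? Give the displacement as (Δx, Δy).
(-5, 1)

The blue square was at (9, 10) in frame 2 and (4, 11) in frame 3.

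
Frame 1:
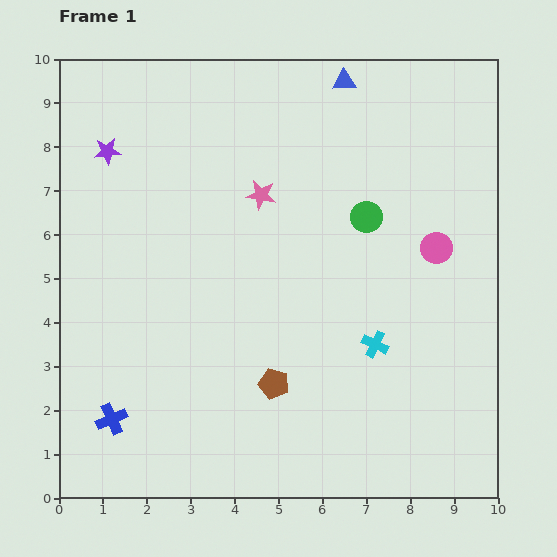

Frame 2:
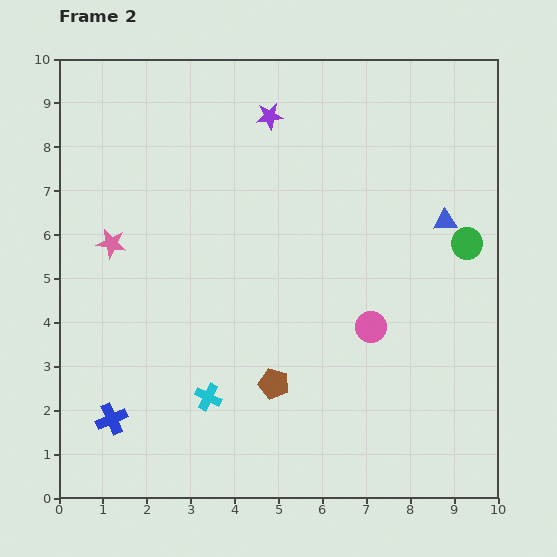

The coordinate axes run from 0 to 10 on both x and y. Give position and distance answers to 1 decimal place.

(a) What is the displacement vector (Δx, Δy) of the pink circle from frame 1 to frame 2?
(-1.5, -1.8)

The pink circle was at (8.6, 5.7) in frame 1 and (7.1, 3.9) in frame 2.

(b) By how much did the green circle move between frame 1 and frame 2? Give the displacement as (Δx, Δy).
(2.3, -0.6)

The green circle was at (7.0, 6.4) in frame 1 and (9.3, 5.8) in frame 2.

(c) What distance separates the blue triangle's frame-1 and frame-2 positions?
3.9

The blue triangle moved from (6.5, 9.5) to (8.8, 6.3), a distance of √(2.3² + 3.2²) ≈ 3.9.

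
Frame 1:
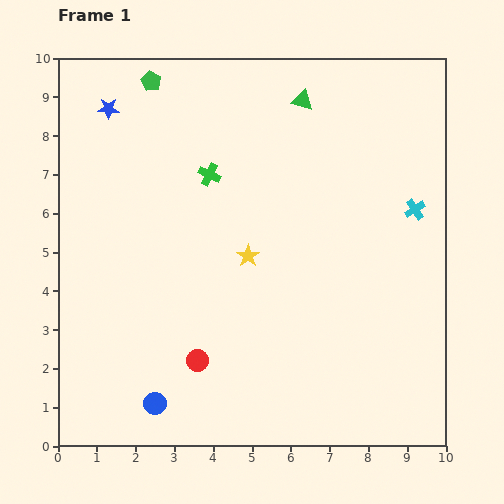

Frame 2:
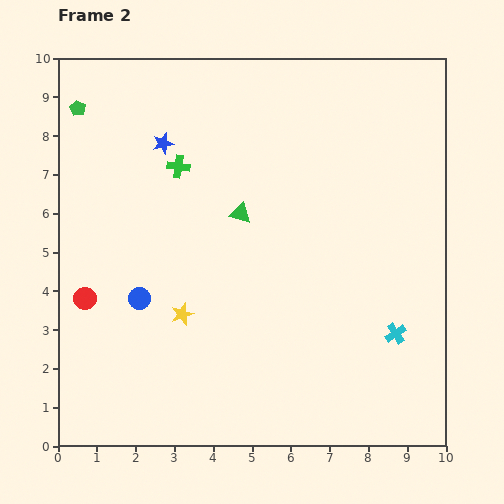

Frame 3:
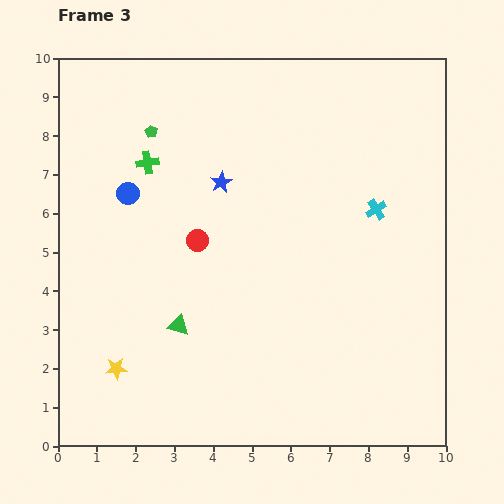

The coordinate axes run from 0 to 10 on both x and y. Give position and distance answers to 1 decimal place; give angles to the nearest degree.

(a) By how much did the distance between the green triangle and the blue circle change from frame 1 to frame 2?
-5.3

Distance in frame 1: 8.7. Distance in frame 2: 3.4.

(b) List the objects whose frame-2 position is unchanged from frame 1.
none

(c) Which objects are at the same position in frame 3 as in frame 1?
none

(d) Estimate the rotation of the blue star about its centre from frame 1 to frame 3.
30° counter-clockwise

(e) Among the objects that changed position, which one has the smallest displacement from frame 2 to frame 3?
the green cross

(moved 0.8)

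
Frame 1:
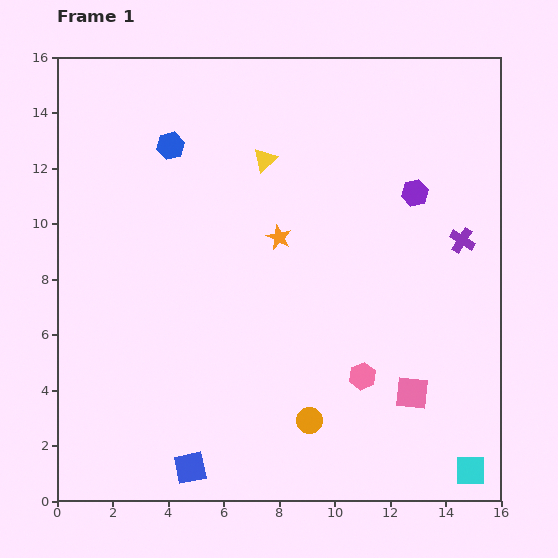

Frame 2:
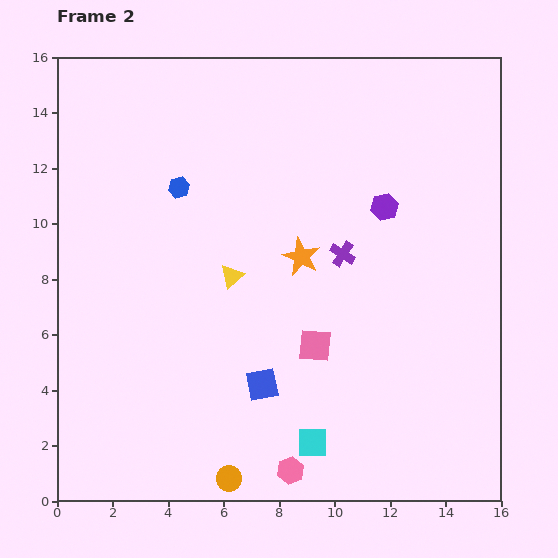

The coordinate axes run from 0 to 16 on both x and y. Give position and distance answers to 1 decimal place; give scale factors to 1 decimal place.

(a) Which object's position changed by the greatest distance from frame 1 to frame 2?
the cyan square

(moved 5.8; next 4.4)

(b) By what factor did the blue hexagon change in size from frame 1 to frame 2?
0.8×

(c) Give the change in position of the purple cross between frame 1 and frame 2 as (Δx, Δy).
(-4.3, -0.5)

The purple cross was at (14.6, 9.4) in frame 1 and (10.3, 8.9) in frame 2.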